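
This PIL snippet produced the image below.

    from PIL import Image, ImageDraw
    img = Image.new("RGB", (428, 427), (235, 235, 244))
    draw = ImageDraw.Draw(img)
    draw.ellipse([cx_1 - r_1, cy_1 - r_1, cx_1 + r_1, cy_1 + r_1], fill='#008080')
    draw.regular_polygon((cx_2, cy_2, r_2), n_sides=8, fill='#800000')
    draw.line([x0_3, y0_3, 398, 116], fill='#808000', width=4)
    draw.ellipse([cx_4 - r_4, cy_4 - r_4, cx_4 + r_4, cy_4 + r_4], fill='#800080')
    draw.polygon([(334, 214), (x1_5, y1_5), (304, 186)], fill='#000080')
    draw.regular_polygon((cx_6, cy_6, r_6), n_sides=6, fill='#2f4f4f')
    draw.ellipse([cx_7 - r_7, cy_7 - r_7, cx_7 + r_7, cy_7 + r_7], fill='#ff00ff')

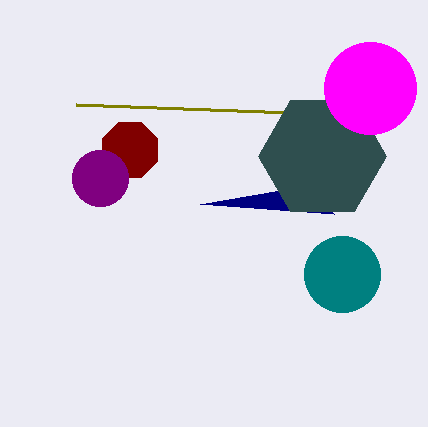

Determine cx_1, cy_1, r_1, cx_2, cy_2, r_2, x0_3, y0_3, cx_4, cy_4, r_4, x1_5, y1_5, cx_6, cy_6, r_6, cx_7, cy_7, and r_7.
cx_1 = 342, cy_1 = 274, r_1 = 38, cx_2 = 130, cy_2 = 150, r_2 = 30, x0_3 = 76, y0_3 = 104, cx_4 = 100, cy_4 = 178, r_4 = 28, x1_5 = 200, y1_5 = 204, cx_6 = 322, cy_6 = 156, r_6 = 64, cx_7 = 370, cy_7 = 88, r_7 = 46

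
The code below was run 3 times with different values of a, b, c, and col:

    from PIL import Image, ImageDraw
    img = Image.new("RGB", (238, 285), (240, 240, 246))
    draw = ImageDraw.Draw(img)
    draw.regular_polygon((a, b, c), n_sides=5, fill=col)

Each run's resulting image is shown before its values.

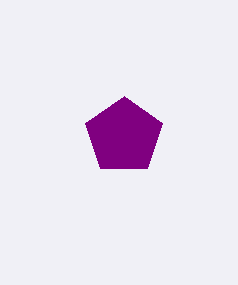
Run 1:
a = 124, b = 136, c = 40, col = 'purple'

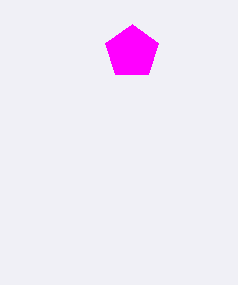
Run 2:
a = 132
b = 52
c = 28
col = 'magenta'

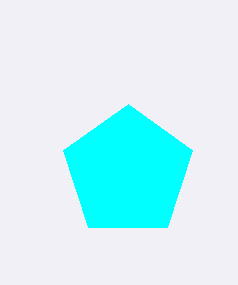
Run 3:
a = 128, b = 172, c = 68, col = 'cyan'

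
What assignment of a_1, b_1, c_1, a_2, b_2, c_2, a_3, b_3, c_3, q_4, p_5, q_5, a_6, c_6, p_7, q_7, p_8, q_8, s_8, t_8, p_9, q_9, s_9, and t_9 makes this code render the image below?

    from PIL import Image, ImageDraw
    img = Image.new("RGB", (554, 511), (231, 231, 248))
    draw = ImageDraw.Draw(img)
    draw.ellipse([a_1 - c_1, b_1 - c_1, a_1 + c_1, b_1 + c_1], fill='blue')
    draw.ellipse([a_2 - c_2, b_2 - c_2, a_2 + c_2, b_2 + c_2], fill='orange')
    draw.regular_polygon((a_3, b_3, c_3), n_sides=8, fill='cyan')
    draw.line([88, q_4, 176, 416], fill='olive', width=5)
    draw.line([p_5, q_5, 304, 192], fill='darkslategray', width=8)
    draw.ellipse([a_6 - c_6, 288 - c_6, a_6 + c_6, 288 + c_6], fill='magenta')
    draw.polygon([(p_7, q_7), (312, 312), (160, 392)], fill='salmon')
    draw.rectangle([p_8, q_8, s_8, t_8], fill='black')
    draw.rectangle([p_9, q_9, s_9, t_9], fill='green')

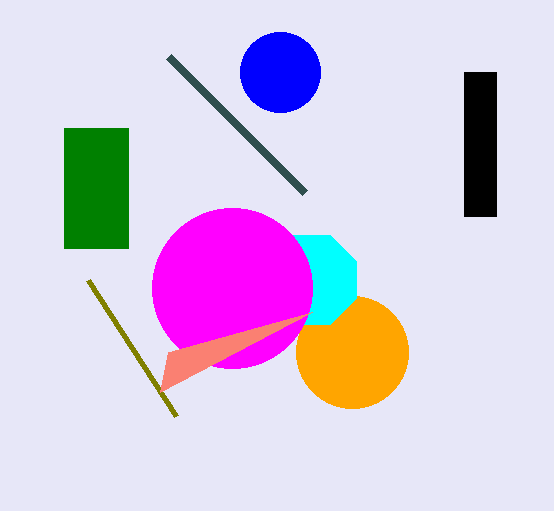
a_1 = 280
b_1 = 72
c_1 = 40
a_2 = 352
b_2 = 352
c_2 = 56
a_3 = 312
b_3 = 280
c_3 = 48
q_4 = 280
p_5 = 168
q_5 = 56
a_6 = 232
c_6 = 80
p_7 = 168
q_7 = 352
p_8 = 464
q_8 = 72
s_8 = 496
t_8 = 216
p_9 = 64
q_9 = 128
s_9 = 128
t_9 = 248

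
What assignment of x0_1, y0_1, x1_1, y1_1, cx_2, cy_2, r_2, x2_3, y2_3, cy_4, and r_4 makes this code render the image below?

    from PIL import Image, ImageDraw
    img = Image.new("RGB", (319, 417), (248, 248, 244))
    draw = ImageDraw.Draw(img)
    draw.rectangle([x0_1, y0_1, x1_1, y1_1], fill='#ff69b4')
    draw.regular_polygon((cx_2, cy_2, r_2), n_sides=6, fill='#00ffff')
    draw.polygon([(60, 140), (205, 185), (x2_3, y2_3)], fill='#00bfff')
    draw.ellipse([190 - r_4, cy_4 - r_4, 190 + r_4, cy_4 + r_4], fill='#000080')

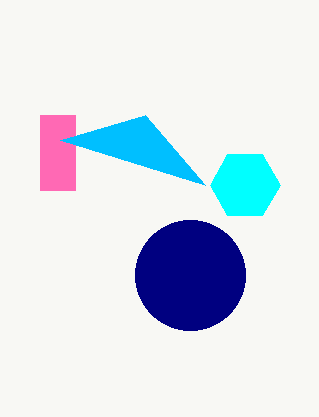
x0_1 = 40
y0_1 = 115
x1_1 = 75
y1_1 = 190
cx_2 = 245
cy_2 = 185
r_2 = 35
x2_3 = 145
y2_3 = 115
cy_4 = 275
r_4 = 55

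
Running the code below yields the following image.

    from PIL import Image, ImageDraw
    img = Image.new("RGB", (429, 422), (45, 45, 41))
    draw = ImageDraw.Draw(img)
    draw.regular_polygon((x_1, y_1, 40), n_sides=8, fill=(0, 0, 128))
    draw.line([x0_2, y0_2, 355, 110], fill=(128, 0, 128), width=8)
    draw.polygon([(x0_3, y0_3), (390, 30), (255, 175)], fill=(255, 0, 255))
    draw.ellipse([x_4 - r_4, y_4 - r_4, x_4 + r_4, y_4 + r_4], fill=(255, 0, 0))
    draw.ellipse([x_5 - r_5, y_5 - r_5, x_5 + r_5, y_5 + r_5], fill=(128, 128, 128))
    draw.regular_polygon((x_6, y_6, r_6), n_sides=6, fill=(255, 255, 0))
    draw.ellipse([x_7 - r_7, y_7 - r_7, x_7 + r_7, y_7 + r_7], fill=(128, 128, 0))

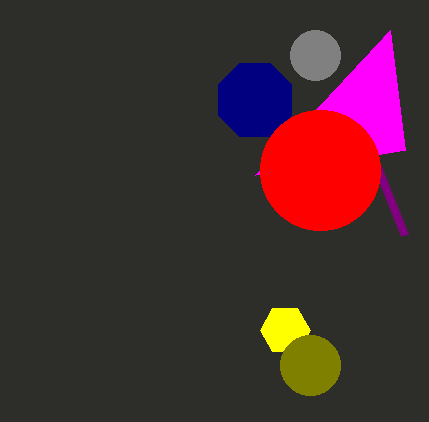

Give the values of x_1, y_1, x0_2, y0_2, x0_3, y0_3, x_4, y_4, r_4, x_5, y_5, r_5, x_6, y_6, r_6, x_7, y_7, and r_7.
x_1 = 255, y_1 = 100, x0_2 = 405, y0_2 = 235, x0_3 = 405, y0_3 = 150, x_4 = 320, y_4 = 170, r_4 = 60, x_5 = 315, y_5 = 55, r_5 = 25, x_6 = 285, y_6 = 330, r_6 = 25, x_7 = 310, y_7 = 365, r_7 = 30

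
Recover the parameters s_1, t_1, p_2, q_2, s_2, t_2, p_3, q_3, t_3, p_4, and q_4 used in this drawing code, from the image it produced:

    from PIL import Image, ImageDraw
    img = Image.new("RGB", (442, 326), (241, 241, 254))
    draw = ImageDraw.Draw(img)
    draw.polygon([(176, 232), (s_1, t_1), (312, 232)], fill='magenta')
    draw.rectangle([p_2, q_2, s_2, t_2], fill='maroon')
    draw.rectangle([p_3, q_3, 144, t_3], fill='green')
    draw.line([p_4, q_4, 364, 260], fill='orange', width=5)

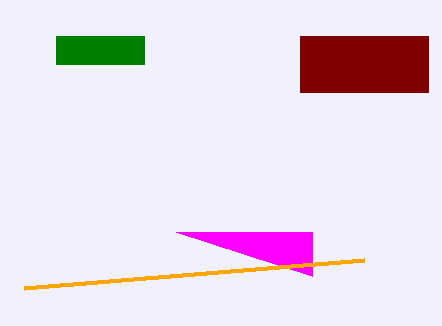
s_1 = 312, t_1 = 276, p_2 = 300, q_2 = 36, s_2 = 428, t_2 = 92, p_3 = 56, q_3 = 36, t_3 = 64, p_4 = 24, q_4 = 288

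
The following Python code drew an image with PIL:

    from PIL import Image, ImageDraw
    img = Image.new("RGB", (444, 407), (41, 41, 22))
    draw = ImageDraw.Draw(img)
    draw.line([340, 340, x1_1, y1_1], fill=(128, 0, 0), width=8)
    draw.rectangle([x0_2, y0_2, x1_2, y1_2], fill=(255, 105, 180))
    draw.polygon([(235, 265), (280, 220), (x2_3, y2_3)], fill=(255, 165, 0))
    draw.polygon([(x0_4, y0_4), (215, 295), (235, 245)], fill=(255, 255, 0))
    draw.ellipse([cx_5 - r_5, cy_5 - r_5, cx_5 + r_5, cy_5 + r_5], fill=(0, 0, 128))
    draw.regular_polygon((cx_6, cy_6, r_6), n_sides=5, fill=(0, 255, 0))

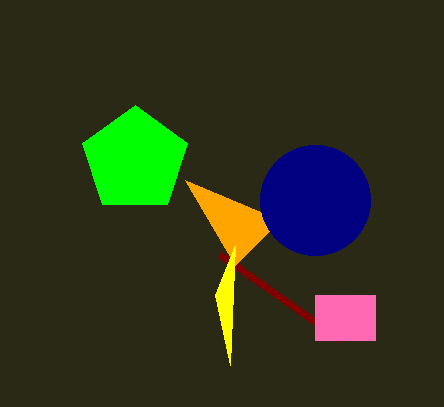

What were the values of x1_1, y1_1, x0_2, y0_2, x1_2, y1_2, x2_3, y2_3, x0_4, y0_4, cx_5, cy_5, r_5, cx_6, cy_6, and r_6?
x1_1 = 220; y1_1 = 255; x0_2 = 315; y0_2 = 295; x1_2 = 375; y1_2 = 340; x2_3 = 185; y2_3 = 180; x0_4 = 230; y0_4 = 365; cx_5 = 315; cy_5 = 200; r_5 = 55; cx_6 = 135; cy_6 = 160; r_6 = 55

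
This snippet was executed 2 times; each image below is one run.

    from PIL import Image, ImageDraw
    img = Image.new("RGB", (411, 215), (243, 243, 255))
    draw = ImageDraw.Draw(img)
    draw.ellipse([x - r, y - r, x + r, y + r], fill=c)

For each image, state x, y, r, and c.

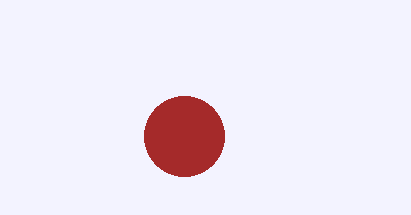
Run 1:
x = 184
y = 136
r = 40
c = 'brown'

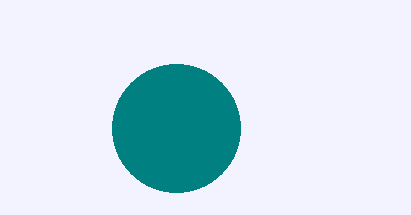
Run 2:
x = 176; y = 128; r = 64; c = 'teal'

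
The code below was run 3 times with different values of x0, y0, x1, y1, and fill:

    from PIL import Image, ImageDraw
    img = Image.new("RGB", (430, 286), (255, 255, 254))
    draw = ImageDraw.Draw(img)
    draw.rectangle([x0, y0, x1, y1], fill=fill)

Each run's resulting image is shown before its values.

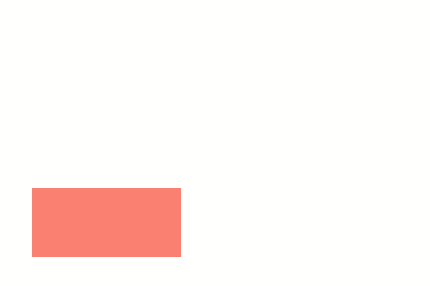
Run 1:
x0 = 32
y0 = 188
x1 = 180
y1 = 256
fill = 'salmon'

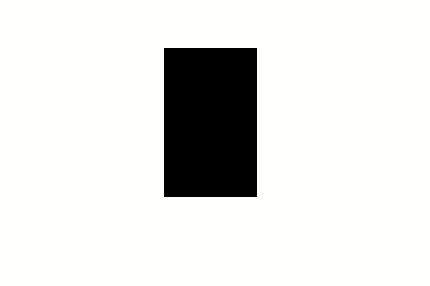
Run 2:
x0 = 164, y0 = 48, x1 = 256, y1 = 196, fill = 'black'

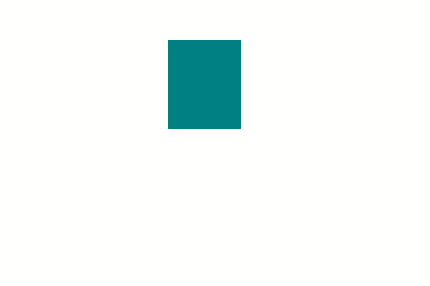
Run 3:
x0 = 168
y0 = 40
x1 = 240
y1 = 128
fill = 'teal'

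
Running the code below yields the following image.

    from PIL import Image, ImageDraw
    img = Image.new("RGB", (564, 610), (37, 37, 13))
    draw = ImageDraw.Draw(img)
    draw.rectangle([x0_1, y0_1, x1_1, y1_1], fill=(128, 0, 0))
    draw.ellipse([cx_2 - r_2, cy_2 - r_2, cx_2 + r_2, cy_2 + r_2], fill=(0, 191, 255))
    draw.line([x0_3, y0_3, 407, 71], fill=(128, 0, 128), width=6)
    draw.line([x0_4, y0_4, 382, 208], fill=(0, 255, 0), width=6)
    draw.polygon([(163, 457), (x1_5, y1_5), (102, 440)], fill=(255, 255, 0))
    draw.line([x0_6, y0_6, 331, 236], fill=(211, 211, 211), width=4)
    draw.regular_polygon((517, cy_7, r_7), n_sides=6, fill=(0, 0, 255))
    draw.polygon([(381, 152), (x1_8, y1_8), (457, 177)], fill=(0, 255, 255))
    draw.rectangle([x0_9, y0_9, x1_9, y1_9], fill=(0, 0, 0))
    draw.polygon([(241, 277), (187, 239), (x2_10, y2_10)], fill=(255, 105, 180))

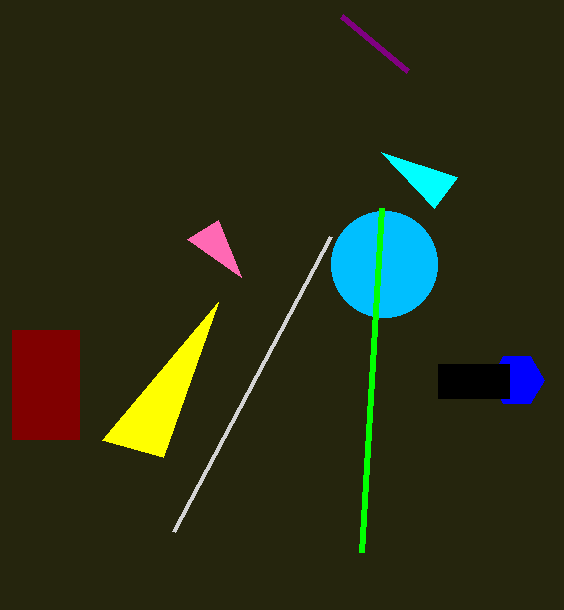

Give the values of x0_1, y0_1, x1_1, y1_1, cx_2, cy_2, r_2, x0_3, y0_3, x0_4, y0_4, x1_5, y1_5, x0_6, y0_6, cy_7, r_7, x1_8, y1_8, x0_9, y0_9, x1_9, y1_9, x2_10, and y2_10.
x0_1 = 12
y0_1 = 330
x1_1 = 79
y1_1 = 439
cx_2 = 384
cy_2 = 264
r_2 = 53
x0_3 = 341
y0_3 = 16
x0_4 = 362
y0_4 = 552
x1_5 = 218
y1_5 = 302
x0_6 = 174
y0_6 = 531
cy_7 = 380
r_7 = 27
x1_8 = 434
y1_8 = 208
x0_9 = 438
y0_9 = 364
x1_9 = 509
y1_9 = 398
x2_10 = 218
y2_10 = 220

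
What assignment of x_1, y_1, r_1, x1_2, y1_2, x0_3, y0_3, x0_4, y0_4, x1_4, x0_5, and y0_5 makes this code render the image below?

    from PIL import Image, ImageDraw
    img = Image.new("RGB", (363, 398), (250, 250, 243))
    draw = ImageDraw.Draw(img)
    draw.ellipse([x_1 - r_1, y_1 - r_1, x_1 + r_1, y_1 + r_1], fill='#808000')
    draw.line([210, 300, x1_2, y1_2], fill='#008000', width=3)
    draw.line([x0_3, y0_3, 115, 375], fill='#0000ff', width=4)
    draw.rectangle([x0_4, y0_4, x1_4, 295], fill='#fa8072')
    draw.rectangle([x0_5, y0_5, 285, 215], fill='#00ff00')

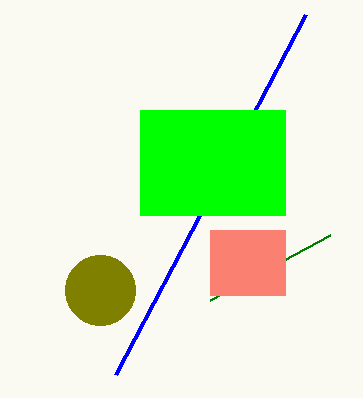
x_1 = 100
y_1 = 290
r_1 = 35
x1_2 = 330
y1_2 = 235
x0_3 = 305
y0_3 = 15
x0_4 = 210
y0_4 = 230
x1_4 = 285
x0_5 = 140
y0_5 = 110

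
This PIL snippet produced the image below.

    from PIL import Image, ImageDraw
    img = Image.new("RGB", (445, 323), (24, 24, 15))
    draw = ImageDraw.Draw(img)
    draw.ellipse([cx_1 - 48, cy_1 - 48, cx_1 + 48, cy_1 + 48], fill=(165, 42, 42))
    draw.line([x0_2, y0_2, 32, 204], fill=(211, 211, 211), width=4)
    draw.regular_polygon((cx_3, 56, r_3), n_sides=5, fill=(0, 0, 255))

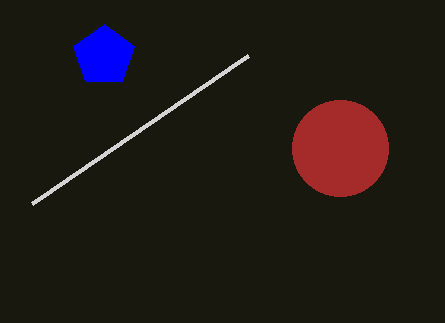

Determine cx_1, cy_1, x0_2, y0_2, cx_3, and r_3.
cx_1 = 340, cy_1 = 148, x0_2 = 248, y0_2 = 56, cx_3 = 104, r_3 = 32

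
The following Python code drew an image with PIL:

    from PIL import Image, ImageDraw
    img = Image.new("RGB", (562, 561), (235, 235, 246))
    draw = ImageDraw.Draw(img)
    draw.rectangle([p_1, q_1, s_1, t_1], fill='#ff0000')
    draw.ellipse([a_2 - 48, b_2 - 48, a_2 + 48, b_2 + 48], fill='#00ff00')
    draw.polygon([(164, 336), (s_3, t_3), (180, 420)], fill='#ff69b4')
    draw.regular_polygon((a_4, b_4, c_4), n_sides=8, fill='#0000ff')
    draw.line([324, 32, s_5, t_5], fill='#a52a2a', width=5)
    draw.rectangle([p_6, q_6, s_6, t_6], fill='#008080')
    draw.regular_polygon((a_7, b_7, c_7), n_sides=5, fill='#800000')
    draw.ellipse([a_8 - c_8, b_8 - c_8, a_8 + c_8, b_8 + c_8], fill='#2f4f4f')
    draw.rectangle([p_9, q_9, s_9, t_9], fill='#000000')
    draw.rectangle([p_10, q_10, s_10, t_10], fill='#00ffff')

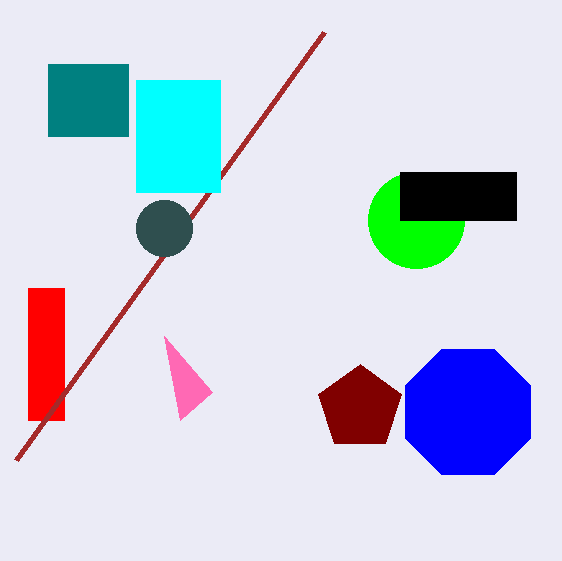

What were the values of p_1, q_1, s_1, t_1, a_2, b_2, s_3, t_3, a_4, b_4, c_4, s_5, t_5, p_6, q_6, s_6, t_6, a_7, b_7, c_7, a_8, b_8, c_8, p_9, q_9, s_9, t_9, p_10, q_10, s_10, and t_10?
p_1 = 28, q_1 = 288, s_1 = 64, t_1 = 420, a_2 = 416, b_2 = 220, s_3 = 212, t_3 = 392, a_4 = 468, b_4 = 412, c_4 = 68, s_5 = 16, t_5 = 460, p_6 = 48, q_6 = 64, s_6 = 128, t_6 = 136, a_7 = 360, b_7 = 408, c_7 = 44, a_8 = 164, b_8 = 228, c_8 = 28, p_9 = 400, q_9 = 172, s_9 = 516, t_9 = 220, p_10 = 136, q_10 = 80, s_10 = 220, t_10 = 192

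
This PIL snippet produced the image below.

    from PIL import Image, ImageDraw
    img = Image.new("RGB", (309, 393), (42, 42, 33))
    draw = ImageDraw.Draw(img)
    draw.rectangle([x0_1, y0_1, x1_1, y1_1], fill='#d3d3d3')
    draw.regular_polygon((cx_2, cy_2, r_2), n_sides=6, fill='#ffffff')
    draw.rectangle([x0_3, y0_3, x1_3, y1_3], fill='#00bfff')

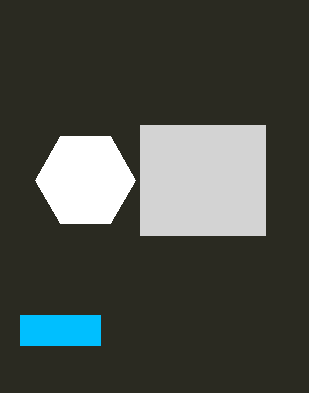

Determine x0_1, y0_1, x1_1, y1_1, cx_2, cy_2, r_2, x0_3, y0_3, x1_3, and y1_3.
x0_1 = 140; y0_1 = 125; x1_1 = 265; y1_1 = 235; cx_2 = 85; cy_2 = 180; r_2 = 50; x0_3 = 20; y0_3 = 315; x1_3 = 100; y1_3 = 345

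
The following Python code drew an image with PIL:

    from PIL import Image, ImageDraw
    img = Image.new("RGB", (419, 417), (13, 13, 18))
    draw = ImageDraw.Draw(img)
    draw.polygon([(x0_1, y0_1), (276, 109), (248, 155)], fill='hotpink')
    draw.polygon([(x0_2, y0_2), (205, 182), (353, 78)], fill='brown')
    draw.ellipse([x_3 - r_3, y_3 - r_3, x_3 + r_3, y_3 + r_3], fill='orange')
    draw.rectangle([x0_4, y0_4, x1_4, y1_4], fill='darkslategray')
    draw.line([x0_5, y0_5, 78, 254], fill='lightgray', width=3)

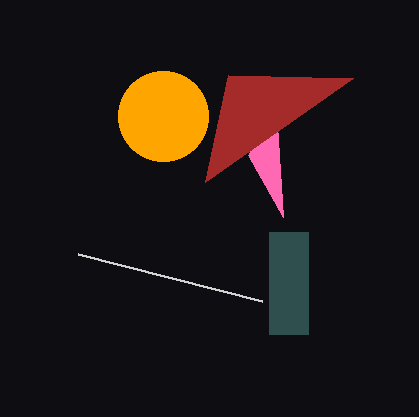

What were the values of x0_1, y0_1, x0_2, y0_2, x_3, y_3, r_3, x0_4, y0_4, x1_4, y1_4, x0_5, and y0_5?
x0_1 = 283
y0_1 = 217
x0_2 = 228
y0_2 = 75
x_3 = 163
y_3 = 116
r_3 = 45
x0_4 = 269
y0_4 = 232
x1_4 = 308
y1_4 = 334
x0_5 = 262
y0_5 = 301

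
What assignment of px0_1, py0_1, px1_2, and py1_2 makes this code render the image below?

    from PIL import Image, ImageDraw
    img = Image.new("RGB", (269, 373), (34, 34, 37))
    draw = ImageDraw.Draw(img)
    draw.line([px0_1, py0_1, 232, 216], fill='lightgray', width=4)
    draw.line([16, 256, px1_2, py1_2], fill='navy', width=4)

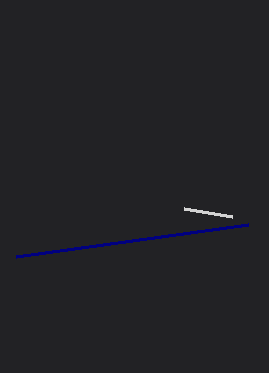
px0_1 = 184; py0_1 = 208; px1_2 = 248; py1_2 = 224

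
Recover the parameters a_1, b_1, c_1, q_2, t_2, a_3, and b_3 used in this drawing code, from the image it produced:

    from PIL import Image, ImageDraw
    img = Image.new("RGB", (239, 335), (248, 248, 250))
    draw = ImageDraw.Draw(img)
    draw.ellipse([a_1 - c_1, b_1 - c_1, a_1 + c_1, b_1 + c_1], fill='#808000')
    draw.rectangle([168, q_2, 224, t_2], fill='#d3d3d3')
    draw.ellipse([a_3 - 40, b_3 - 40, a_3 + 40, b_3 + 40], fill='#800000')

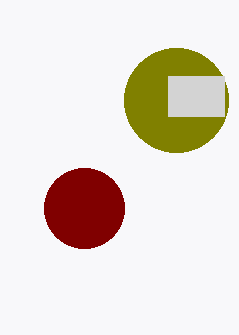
a_1 = 176; b_1 = 100; c_1 = 52; q_2 = 76; t_2 = 116; a_3 = 84; b_3 = 208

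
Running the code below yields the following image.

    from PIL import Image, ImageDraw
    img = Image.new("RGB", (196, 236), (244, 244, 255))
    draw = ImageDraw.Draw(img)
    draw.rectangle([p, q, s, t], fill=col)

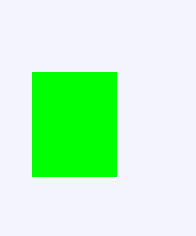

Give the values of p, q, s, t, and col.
p = 32, q = 72, s = 116, t = 176, col = 'lime'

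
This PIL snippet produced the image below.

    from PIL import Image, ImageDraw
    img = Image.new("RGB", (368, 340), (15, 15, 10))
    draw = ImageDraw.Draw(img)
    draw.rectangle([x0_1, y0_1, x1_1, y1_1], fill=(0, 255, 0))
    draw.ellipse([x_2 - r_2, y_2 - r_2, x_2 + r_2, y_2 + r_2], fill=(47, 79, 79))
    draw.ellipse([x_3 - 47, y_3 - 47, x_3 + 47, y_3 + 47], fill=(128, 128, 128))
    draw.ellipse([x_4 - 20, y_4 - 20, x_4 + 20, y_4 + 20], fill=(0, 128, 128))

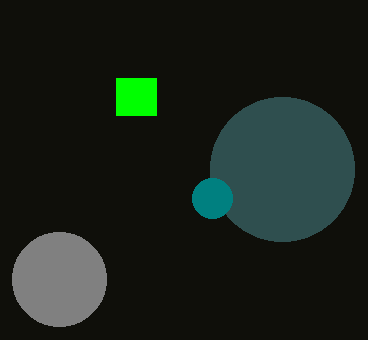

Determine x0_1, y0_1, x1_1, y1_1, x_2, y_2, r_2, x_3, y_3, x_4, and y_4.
x0_1 = 116, y0_1 = 78, x1_1 = 156, y1_1 = 115, x_2 = 282, y_2 = 169, r_2 = 72, x_3 = 59, y_3 = 279, x_4 = 212, y_4 = 198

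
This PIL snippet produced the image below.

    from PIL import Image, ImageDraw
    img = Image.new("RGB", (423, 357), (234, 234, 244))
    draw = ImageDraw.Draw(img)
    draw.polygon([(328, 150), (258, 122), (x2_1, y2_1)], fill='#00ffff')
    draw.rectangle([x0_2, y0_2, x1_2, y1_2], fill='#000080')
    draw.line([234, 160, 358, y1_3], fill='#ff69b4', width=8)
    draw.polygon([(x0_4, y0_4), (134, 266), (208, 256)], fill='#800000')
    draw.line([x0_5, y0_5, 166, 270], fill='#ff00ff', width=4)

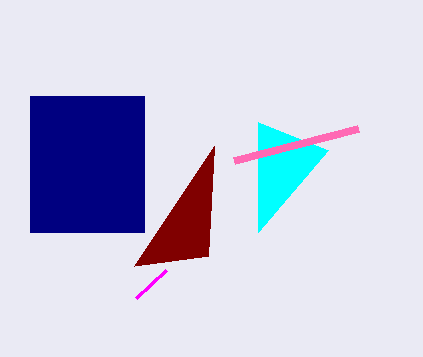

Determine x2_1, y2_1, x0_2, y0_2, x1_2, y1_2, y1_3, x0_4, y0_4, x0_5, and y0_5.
x2_1 = 258
y2_1 = 232
x0_2 = 30
y0_2 = 96
x1_2 = 144
y1_2 = 232
y1_3 = 128
x0_4 = 214
y0_4 = 146
x0_5 = 136
y0_5 = 298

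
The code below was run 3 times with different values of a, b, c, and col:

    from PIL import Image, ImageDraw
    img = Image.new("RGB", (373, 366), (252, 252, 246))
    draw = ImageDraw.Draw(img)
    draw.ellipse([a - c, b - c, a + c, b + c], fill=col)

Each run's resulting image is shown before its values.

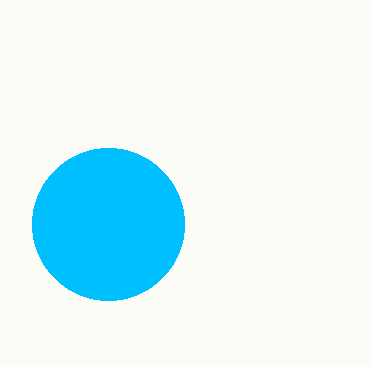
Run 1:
a = 108; b = 224; c = 76; col = 'deepskyblue'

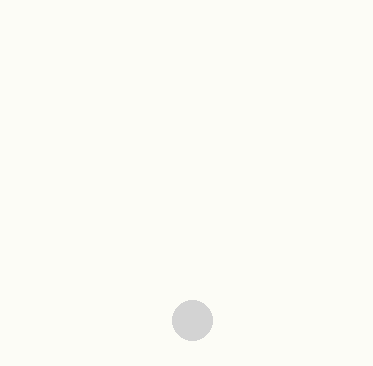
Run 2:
a = 192; b = 320; c = 20; col = 'lightgray'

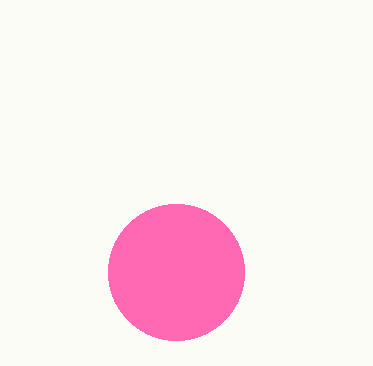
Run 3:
a = 176, b = 272, c = 68, col = 'hotpink'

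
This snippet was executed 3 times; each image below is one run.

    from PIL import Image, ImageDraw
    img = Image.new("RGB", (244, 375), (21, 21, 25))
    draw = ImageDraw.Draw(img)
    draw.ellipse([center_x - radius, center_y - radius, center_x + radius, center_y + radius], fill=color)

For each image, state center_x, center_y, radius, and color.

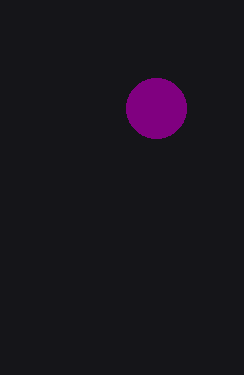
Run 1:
center_x = 156
center_y = 108
radius = 30
color = 'purple'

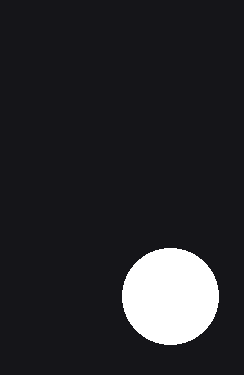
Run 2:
center_x = 170, center_y = 296, radius = 48, color = 'white'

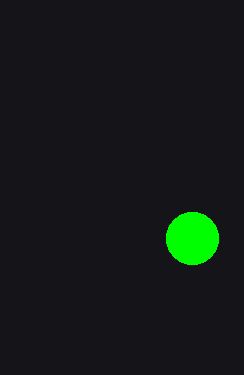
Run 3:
center_x = 192, center_y = 238, radius = 26, color = 'lime'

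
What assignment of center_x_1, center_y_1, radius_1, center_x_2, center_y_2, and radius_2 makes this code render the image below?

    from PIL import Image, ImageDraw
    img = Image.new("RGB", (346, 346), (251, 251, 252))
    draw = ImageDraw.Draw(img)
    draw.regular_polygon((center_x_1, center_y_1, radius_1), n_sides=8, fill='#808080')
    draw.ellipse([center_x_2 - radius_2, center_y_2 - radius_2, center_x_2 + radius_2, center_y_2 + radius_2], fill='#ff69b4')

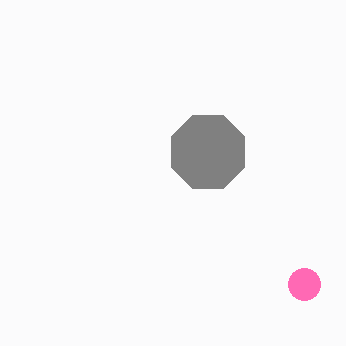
center_x_1 = 208
center_y_1 = 152
radius_1 = 40
center_x_2 = 304
center_y_2 = 284
radius_2 = 16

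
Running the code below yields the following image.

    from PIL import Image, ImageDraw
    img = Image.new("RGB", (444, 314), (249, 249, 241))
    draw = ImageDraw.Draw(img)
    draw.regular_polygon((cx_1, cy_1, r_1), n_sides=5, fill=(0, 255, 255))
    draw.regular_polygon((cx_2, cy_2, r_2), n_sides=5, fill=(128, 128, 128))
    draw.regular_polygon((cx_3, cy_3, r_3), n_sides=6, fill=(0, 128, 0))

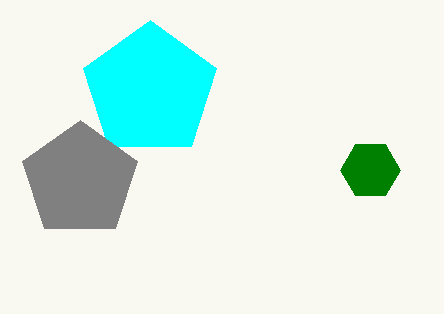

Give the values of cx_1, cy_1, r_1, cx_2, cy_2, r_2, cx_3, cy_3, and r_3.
cx_1 = 150
cy_1 = 90
r_1 = 70
cx_2 = 80
cy_2 = 180
r_2 = 60
cx_3 = 370
cy_3 = 170
r_3 = 30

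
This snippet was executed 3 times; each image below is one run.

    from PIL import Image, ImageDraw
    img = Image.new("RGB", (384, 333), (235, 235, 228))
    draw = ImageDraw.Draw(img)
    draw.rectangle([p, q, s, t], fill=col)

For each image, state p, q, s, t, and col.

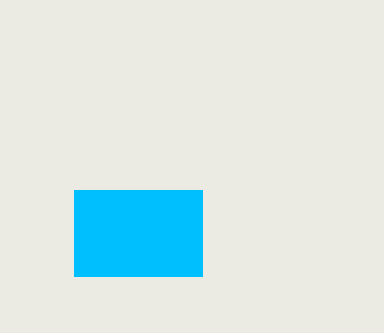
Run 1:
p = 74; q = 190; s = 202; t = 276; col = 'deepskyblue'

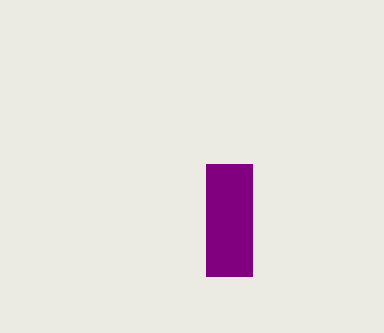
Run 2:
p = 206; q = 164; s = 252; t = 276; col = 'purple'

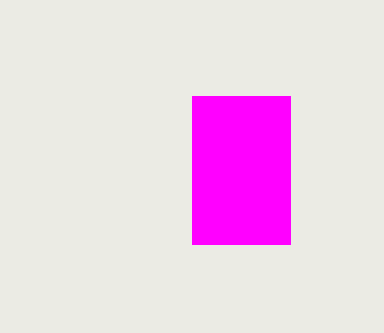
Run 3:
p = 192, q = 96, s = 290, t = 244, col = 'magenta'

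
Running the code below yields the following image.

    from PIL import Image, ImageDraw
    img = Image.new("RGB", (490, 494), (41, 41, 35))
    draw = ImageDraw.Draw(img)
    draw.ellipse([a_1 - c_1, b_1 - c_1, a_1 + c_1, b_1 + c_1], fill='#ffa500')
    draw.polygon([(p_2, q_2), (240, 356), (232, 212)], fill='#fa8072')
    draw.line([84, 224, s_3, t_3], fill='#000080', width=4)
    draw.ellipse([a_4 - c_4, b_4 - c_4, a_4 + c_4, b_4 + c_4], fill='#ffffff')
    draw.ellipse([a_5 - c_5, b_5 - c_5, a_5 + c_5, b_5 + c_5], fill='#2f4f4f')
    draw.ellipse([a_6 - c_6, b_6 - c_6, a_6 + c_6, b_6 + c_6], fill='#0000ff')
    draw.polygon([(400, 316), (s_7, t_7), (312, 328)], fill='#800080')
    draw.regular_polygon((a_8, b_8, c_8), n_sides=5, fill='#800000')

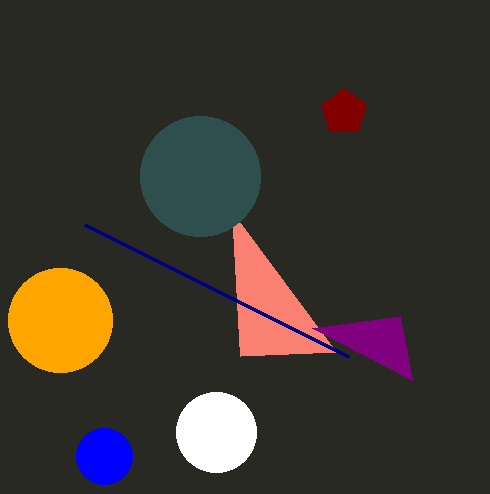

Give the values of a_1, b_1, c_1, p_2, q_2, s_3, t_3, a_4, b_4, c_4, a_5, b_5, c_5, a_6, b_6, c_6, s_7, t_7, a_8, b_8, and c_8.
a_1 = 60, b_1 = 320, c_1 = 52, p_2 = 336, q_2 = 352, s_3 = 348, t_3 = 356, a_4 = 216, b_4 = 432, c_4 = 40, a_5 = 200, b_5 = 176, c_5 = 60, a_6 = 104, b_6 = 456, c_6 = 28, s_7 = 412, t_7 = 380, a_8 = 344, b_8 = 112, c_8 = 24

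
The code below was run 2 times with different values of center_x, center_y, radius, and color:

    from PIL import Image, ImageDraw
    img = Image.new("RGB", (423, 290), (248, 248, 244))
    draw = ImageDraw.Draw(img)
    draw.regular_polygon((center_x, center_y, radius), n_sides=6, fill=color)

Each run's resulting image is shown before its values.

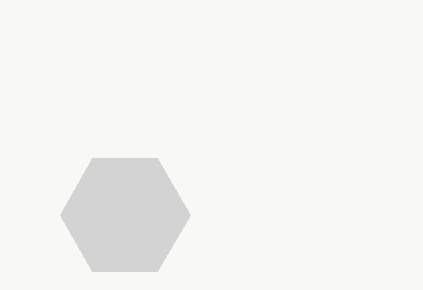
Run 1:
center_x = 125, center_y = 215, radius = 65, color = 'lightgray'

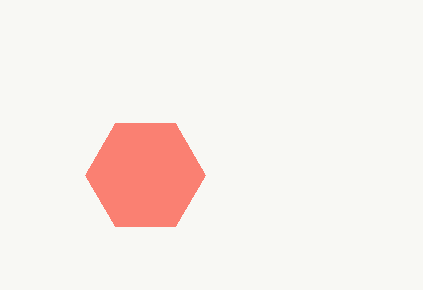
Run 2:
center_x = 145
center_y = 175
radius = 60
color = 'salmon'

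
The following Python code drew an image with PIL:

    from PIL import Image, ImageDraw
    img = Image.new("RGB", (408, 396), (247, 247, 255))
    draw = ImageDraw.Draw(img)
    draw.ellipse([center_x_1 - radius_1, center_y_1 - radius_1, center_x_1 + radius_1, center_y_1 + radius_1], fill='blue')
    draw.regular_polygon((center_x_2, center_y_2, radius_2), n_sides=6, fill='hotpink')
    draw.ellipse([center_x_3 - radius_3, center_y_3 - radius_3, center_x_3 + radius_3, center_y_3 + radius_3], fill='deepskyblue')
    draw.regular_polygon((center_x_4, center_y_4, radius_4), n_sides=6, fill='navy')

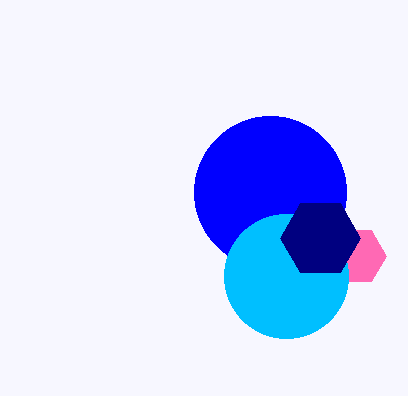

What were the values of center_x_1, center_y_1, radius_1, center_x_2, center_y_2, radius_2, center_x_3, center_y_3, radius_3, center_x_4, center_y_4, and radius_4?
center_x_1 = 270
center_y_1 = 192
radius_1 = 76
center_x_2 = 356
center_y_2 = 256
radius_2 = 30
center_x_3 = 286
center_y_3 = 276
radius_3 = 62
center_x_4 = 320
center_y_4 = 238
radius_4 = 40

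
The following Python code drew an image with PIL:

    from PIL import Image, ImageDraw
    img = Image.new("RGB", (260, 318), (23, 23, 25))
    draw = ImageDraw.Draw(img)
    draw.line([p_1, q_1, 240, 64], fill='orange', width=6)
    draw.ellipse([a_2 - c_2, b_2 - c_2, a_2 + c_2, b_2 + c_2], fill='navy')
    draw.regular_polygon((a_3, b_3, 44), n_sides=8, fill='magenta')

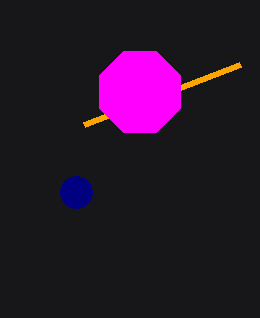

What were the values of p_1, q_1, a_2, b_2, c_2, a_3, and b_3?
p_1 = 84
q_1 = 124
a_2 = 76
b_2 = 192
c_2 = 16
a_3 = 140
b_3 = 92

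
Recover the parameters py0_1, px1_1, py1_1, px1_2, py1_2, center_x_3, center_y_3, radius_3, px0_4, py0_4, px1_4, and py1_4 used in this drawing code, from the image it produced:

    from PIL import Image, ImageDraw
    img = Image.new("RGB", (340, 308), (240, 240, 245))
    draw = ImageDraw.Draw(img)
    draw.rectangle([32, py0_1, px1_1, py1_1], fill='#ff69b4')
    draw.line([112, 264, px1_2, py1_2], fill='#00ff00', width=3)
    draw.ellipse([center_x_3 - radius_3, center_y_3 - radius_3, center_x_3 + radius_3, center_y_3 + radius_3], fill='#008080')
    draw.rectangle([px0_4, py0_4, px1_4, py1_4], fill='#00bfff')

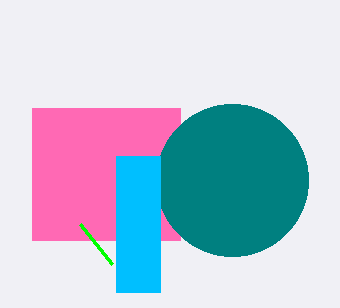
py0_1 = 108, px1_1 = 180, py1_1 = 240, px1_2 = 80, py1_2 = 224, center_x_3 = 232, center_y_3 = 180, radius_3 = 76, px0_4 = 116, py0_4 = 156, px1_4 = 160, py1_4 = 292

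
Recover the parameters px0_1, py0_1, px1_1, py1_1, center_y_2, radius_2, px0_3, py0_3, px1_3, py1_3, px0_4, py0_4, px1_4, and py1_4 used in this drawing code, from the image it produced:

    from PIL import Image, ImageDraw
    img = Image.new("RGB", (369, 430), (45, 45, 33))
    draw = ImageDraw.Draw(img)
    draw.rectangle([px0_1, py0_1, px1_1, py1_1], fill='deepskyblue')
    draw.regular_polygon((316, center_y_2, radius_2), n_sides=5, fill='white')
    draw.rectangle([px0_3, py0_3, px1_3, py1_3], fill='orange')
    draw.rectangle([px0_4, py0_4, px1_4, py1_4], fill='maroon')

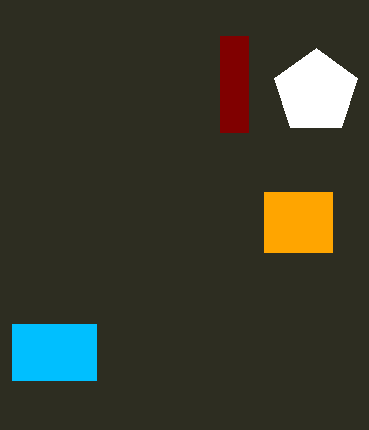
px0_1 = 12; py0_1 = 324; px1_1 = 96; py1_1 = 380; center_y_2 = 92; radius_2 = 44; px0_3 = 264; py0_3 = 192; px1_3 = 332; py1_3 = 252; px0_4 = 220; py0_4 = 36; px1_4 = 248; py1_4 = 132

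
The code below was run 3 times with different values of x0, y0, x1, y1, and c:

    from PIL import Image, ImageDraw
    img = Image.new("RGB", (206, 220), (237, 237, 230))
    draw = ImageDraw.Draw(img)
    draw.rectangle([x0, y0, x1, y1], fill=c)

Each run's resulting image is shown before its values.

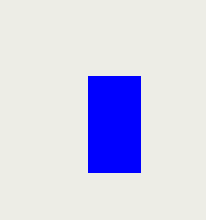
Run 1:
x0 = 88, y0 = 76, x1 = 140, y1 = 172, c = 'blue'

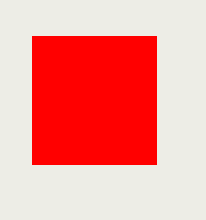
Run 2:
x0 = 32, y0 = 36, x1 = 156, y1 = 164, c = 'red'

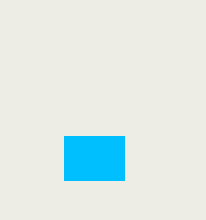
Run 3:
x0 = 64
y0 = 136
x1 = 124
y1 = 180
c = 'deepskyblue'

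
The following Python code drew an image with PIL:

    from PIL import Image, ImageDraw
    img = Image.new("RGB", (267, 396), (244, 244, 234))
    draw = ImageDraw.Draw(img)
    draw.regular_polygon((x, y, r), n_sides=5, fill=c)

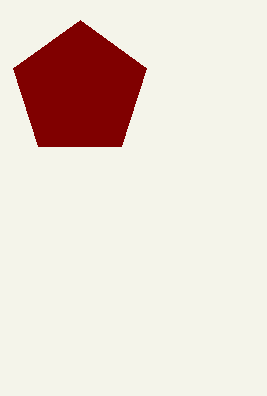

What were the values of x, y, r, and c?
x = 80; y = 90; r = 70; c = 'maroon'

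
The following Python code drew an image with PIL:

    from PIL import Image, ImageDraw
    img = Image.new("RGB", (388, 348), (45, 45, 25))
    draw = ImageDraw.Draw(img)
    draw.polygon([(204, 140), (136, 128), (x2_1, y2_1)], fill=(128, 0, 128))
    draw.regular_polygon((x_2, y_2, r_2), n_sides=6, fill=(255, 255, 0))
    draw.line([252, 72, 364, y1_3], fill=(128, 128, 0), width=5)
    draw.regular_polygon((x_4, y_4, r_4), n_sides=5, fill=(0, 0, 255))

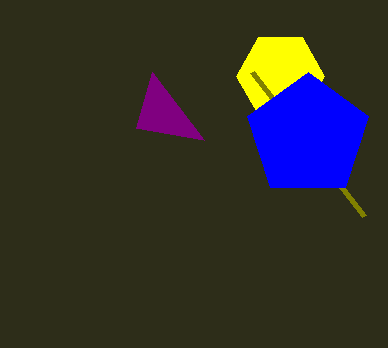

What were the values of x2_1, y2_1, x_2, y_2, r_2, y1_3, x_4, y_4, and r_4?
x2_1 = 152, y2_1 = 72, x_2 = 280, y_2 = 76, r_2 = 44, y1_3 = 216, x_4 = 308, y_4 = 136, r_4 = 64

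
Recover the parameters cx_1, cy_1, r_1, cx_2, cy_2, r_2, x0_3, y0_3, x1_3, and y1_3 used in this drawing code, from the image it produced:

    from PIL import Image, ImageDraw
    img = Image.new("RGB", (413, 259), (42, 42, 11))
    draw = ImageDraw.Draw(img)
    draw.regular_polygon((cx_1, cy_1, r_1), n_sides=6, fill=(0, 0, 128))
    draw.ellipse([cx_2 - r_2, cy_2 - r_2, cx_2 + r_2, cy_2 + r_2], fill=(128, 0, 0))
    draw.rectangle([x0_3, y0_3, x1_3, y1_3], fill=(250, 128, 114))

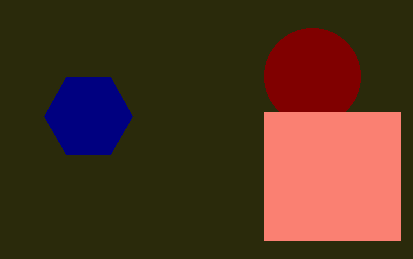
cx_1 = 88, cy_1 = 116, r_1 = 44, cx_2 = 312, cy_2 = 76, r_2 = 48, x0_3 = 264, y0_3 = 112, x1_3 = 400, y1_3 = 240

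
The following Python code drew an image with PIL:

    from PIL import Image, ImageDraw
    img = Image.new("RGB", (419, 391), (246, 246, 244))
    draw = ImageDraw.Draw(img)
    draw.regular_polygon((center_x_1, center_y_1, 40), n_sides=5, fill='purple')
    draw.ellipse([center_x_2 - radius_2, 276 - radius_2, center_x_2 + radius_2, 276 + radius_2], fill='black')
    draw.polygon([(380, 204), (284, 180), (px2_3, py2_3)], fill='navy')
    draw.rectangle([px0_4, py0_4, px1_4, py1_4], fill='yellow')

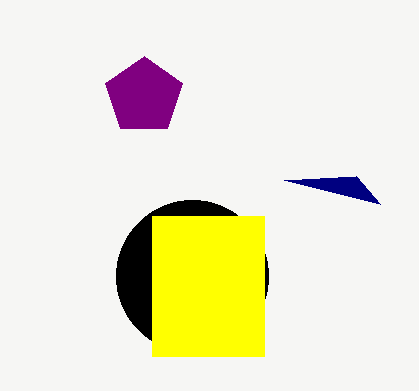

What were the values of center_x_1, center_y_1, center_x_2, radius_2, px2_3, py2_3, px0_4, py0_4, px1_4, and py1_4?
center_x_1 = 144
center_y_1 = 96
center_x_2 = 192
radius_2 = 76
px2_3 = 356
py2_3 = 176
px0_4 = 152
py0_4 = 216
px1_4 = 264
py1_4 = 356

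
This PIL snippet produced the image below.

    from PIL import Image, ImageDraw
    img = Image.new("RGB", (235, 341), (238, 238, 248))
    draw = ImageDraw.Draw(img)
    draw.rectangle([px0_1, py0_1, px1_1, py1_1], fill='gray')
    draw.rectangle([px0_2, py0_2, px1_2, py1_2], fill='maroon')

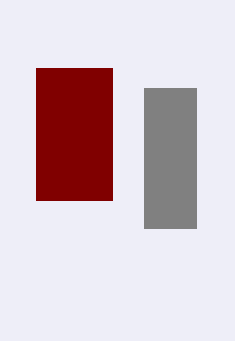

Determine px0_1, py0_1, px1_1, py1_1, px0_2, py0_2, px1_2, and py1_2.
px0_1 = 144; py0_1 = 88; px1_1 = 196; py1_1 = 228; px0_2 = 36; py0_2 = 68; px1_2 = 112; py1_2 = 200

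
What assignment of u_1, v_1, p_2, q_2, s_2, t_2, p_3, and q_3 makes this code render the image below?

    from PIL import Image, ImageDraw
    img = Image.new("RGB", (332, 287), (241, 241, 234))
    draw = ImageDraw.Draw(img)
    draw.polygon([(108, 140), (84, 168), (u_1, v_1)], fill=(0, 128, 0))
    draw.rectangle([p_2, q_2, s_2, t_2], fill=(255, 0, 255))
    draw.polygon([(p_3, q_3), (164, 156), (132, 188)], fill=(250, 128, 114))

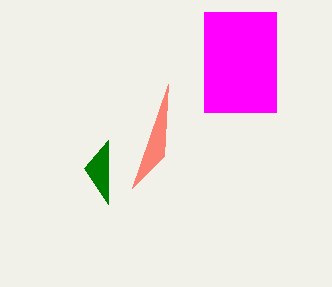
u_1 = 108
v_1 = 204
p_2 = 204
q_2 = 12
s_2 = 276
t_2 = 112
p_3 = 168
q_3 = 84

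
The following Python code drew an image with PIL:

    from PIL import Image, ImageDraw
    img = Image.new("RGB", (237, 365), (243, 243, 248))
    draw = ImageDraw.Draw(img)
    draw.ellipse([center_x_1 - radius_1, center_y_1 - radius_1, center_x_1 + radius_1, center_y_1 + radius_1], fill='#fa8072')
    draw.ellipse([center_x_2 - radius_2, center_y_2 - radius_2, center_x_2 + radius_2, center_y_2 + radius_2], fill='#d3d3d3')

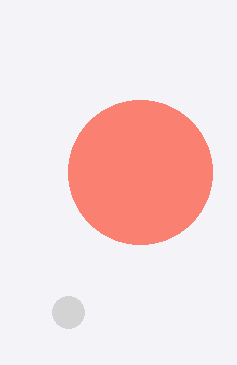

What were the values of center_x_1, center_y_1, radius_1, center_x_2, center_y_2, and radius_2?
center_x_1 = 140, center_y_1 = 172, radius_1 = 72, center_x_2 = 68, center_y_2 = 312, radius_2 = 16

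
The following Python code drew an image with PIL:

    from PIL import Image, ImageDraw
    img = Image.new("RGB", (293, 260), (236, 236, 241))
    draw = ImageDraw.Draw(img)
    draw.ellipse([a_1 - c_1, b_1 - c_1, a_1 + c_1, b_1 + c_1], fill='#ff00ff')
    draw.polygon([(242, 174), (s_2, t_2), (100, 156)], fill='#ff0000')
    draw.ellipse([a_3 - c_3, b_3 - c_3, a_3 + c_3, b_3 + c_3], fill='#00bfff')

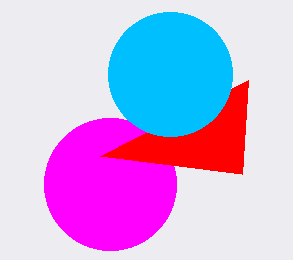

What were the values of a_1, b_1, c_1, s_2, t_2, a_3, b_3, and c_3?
a_1 = 110
b_1 = 184
c_1 = 66
s_2 = 248
t_2 = 80
a_3 = 170
b_3 = 74
c_3 = 62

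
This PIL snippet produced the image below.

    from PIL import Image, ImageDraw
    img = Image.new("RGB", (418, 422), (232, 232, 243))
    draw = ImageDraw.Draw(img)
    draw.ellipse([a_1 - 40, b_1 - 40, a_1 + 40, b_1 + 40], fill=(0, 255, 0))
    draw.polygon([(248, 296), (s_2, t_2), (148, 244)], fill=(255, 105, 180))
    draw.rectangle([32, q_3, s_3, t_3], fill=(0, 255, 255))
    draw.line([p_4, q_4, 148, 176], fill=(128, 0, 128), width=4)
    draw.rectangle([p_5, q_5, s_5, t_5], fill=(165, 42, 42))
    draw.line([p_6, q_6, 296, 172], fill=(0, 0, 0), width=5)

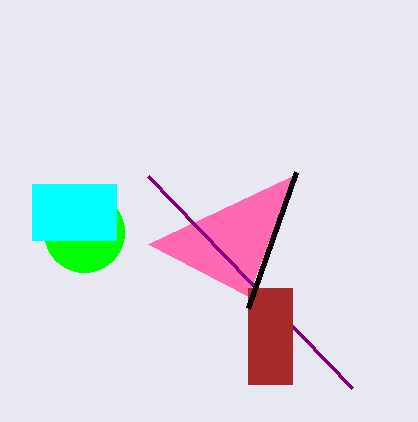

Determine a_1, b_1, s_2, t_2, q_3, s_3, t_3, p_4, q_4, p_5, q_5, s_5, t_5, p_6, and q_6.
a_1 = 84
b_1 = 232
s_2 = 292
t_2 = 176
q_3 = 184
s_3 = 116
t_3 = 240
p_4 = 352
q_4 = 388
p_5 = 248
q_5 = 288
s_5 = 292
t_5 = 384
p_6 = 248
q_6 = 308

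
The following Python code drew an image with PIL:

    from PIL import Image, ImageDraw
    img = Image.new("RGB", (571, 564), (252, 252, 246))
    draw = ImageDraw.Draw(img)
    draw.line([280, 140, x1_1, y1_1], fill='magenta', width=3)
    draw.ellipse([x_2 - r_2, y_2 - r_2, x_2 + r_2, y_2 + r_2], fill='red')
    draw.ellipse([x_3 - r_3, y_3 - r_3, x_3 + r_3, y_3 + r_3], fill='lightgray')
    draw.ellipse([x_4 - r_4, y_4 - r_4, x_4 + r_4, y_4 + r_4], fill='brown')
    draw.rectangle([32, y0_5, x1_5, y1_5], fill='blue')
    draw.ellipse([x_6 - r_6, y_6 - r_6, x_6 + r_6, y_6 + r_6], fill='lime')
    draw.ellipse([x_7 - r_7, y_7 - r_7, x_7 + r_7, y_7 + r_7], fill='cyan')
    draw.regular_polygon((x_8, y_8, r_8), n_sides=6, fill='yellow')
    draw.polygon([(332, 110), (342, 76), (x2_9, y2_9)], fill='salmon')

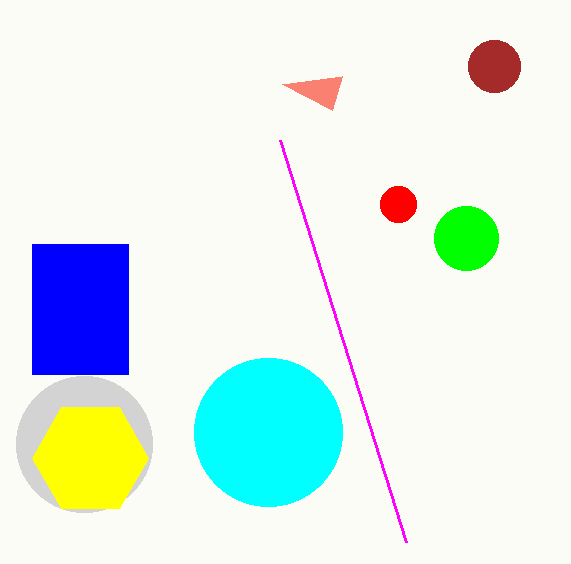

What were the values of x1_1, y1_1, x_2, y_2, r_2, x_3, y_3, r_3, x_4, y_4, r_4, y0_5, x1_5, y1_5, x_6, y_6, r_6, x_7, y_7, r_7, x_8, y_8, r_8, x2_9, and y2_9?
x1_1 = 406
y1_1 = 542
x_2 = 398
y_2 = 204
r_2 = 18
x_3 = 84
y_3 = 444
r_3 = 68
x_4 = 494
y_4 = 66
r_4 = 26
y0_5 = 244
x1_5 = 128
y1_5 = 374
x_6 = 466
y_6 = 238
r_6 = 32
x_7 = 268
y_7 = 432
r_7 = 74
x_8 = 90
y_8 = 458
r_8 = 58
x2_9 = 282
y2_9 = 84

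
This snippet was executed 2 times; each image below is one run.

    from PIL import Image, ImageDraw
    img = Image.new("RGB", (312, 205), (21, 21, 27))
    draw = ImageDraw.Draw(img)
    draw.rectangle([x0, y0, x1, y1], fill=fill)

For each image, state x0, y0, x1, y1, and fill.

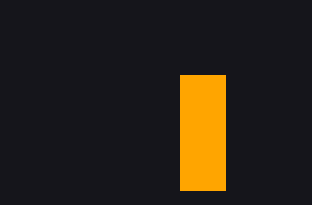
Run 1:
x0 = 180, y0 = 75, x1 = 225, y1 = 190, fill = 'orange'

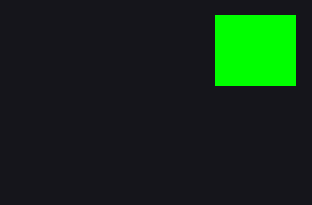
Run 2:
x0 = 215
y0 = 15
x1 = 295
y1 = 85
fill = 'lime'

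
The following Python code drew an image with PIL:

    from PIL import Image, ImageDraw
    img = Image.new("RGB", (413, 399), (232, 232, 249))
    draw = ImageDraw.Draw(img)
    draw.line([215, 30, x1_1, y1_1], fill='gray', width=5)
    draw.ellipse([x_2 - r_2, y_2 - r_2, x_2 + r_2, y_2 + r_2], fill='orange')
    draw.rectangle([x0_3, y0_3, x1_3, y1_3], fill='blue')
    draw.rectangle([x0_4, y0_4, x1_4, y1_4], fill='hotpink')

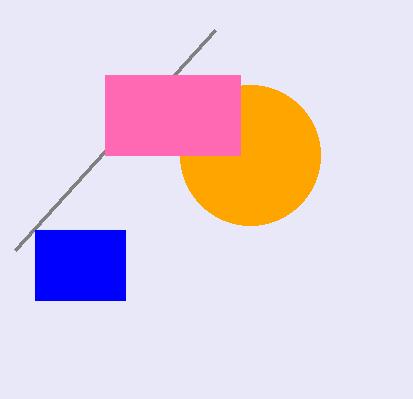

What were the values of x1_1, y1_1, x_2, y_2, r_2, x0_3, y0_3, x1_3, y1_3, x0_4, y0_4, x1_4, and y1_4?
x1_1 = 15; y1_1 = 250; x_2 = 250; y_2 = 155; r_2 = 70; x0_3 = 35; y0_3 = 230; x1_3 = 125; y1_3 = 300; x0_4 = 105; y0_4 = 75; x1_4 = 240; y1_4 = 155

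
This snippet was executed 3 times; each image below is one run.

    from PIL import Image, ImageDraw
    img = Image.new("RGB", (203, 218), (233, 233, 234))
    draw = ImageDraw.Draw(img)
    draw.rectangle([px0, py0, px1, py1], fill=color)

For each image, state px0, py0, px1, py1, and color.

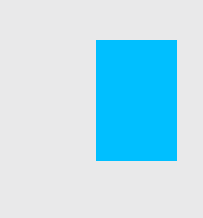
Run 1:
px0 = 96
py0 = 40
px1 = 176
py1 = 160
color = 'deepskyblue'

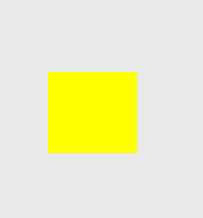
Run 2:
px0 = 48, py0 = 72, px1 = 136, py1 = 152, color = 'yellow'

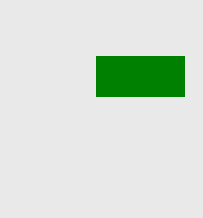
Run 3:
px0 = 96
py0 = 56
px1 = 184
py1 = 96
color = 'green'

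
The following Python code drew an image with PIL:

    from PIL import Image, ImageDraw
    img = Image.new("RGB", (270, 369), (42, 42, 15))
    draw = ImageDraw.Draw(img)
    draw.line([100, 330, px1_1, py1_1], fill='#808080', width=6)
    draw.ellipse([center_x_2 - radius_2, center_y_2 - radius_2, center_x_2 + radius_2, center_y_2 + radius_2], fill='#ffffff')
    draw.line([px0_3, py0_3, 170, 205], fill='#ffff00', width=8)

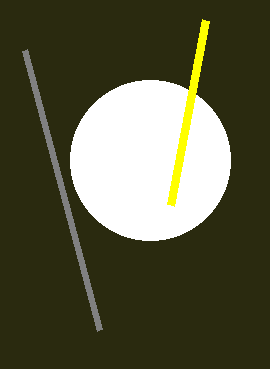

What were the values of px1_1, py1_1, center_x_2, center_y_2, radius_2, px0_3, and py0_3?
px1_1 = 25
py1_1 = 50
center_x_2 = 150
center_y_2 = 160
radius_2 = 80
px0_3 = 205
py0_3 = 20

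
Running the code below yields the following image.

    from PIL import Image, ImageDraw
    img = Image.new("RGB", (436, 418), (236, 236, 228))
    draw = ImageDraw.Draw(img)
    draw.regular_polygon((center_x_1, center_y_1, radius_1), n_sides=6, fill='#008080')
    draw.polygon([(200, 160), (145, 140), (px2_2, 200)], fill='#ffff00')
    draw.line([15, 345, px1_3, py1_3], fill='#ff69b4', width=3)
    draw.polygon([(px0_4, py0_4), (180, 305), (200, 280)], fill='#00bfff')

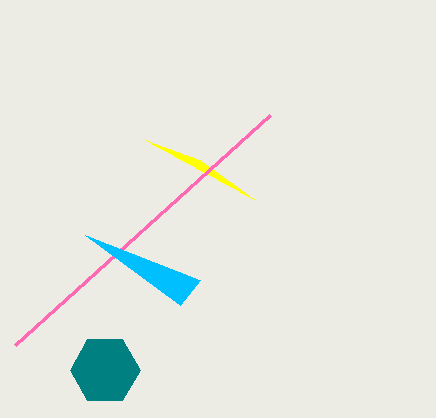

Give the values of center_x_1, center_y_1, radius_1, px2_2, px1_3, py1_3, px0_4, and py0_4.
center_x_1 = 105, center_y_1 = 370, radius_1 = 35, px2_2 = 255, px1_3 = 270, py1_3 = 115, px0_4 = 85, py0_4 = 235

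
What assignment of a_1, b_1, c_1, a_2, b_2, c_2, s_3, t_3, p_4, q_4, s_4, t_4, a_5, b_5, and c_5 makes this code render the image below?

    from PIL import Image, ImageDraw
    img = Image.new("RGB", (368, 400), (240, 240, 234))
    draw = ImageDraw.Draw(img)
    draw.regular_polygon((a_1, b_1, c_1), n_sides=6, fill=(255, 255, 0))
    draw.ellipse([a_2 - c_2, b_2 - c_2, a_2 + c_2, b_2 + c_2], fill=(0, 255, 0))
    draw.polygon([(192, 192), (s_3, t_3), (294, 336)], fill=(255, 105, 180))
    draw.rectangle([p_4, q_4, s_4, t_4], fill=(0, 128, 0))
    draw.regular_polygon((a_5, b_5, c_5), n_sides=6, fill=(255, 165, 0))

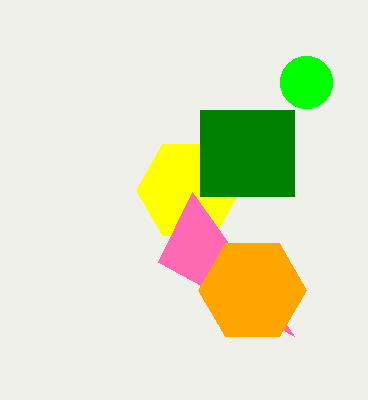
a_1 = 188, b_1 = 190, c_1 = 52, a_2 = 306, b_2 = 82, c_2 = 26, s_3 = 158, t_3 = 262, p_4 = 200, q_4 = 110, s_4 = 294, t_4 = 196, a_5 = 252, b_5 = 290, c_5 = 54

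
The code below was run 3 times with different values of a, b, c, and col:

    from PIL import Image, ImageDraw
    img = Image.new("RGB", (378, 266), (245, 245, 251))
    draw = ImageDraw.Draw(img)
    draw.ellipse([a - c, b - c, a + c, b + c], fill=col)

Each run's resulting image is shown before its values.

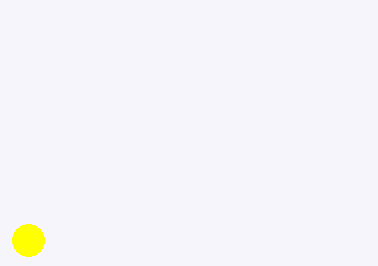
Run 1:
a = 28, b = 240, c = 16, col = 'yellow'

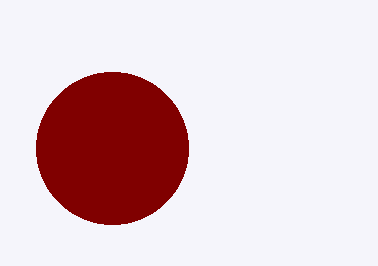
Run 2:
a = 112, b = 148, c = 76, col = 'maroon'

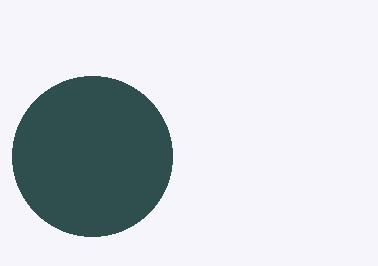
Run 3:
a = 92
b = 156
c = 80
col = 'darkslategray'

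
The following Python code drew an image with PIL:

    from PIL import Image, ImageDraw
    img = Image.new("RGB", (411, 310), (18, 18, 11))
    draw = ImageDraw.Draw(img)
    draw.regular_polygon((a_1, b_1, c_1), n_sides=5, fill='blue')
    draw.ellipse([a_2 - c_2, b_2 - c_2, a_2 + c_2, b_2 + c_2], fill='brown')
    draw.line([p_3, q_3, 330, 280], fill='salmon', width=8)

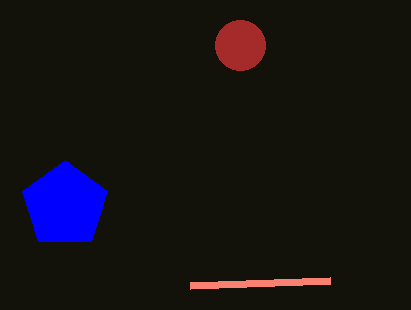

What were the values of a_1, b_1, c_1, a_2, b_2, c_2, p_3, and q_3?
a_1 = 65, b_1 = 205, c_1 = 45, a_2 = 240, b_2 = 45, c_2 = 25, p_3 = 190, q_3 = 285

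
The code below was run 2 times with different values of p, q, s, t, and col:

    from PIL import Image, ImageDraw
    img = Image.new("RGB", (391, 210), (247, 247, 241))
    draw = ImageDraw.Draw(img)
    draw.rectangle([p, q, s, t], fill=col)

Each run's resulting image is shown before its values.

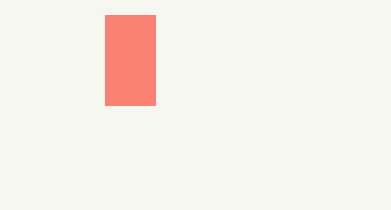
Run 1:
p = 105
q = 15
s = 155
t = 105
col = 'salmon'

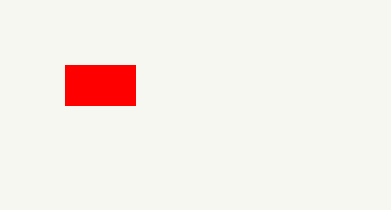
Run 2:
p = 65
q = 65
s = 135
t = 105
col = 'red'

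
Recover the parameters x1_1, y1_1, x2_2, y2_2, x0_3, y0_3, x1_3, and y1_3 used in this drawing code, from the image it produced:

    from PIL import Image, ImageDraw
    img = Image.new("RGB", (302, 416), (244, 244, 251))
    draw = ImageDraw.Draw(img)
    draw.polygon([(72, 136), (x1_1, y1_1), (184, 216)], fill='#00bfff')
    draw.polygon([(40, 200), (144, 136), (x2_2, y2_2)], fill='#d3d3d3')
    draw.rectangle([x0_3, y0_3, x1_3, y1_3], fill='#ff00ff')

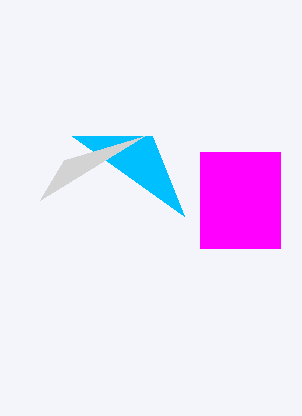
x1_1 = 152; y1_1 = 136; x2_2 = 64; y2_2 = 160; x0_3 = 200; y0_3 = 152; x1_3 = 280; y1_3 = 248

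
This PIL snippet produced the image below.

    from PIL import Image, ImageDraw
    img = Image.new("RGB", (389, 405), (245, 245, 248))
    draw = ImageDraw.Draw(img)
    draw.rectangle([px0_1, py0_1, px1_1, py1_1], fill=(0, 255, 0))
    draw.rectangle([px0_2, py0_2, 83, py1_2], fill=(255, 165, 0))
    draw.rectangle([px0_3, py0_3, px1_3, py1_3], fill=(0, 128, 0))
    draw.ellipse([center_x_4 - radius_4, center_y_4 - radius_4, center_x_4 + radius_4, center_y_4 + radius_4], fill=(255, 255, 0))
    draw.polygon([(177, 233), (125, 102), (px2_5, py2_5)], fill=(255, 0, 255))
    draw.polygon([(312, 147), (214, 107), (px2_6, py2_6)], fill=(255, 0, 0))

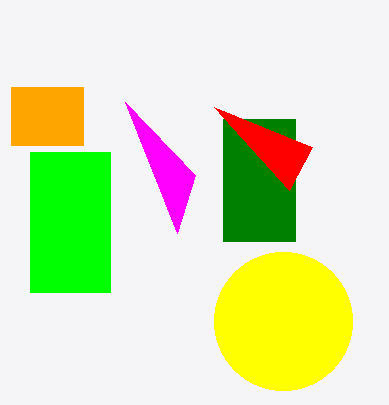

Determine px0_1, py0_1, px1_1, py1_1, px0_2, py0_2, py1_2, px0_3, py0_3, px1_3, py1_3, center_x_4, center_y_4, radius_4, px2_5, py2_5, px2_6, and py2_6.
px0_1 = 30, py0_1 = 152, px1_1 = 110, py1_1 = 292, px0_2 = 11, py0_2 = 87, py1_2 = 145, px0_3 = 223, py0_3 = 119, px1_3 = 295, py1_3 = 241, center_x_4 = 283, center_y_4 = 321, radius_4 = 69, px2_5 = 195, py2_5 = 175, px2_6 = 289, py2_6 = 190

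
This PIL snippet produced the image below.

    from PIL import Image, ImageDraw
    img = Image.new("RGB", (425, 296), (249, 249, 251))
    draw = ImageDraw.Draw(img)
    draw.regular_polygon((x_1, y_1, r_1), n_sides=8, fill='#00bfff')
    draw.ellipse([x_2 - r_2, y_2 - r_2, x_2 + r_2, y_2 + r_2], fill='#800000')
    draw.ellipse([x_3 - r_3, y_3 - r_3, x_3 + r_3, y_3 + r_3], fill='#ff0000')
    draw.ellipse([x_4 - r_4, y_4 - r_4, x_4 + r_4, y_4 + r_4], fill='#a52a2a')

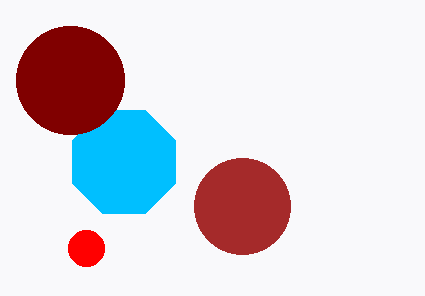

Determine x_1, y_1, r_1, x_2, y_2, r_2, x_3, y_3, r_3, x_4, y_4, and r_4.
x_1 = 124; y_1 = 162; r_1 = 56; x_2 = 70; y_2 = 80; r_2 = 54; x_3 = 86; y_3 = 248; r_3 = 18; x_4 = 242; y_4 = 206; r_4 = 48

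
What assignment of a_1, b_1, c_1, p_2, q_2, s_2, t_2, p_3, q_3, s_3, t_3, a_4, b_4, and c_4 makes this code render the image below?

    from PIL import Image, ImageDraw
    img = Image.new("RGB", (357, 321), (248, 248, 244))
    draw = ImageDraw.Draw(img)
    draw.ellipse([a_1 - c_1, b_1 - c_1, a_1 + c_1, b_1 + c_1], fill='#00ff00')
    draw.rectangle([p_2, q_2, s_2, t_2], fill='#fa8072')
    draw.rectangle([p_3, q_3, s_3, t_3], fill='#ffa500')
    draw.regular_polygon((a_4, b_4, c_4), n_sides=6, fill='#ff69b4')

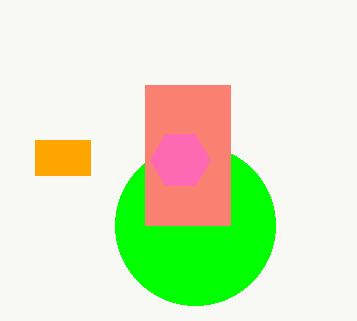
a_1 = 195, b_1 = 225, c_1 = 80, p_2 = 145, q_2 = 85, s_2 = 230, t_2 = 225, p_3 = 35, q_3 = 140, s_3 = 90, t_3 = 175, a_4 = 180, b_4 = 160, c_4 = 30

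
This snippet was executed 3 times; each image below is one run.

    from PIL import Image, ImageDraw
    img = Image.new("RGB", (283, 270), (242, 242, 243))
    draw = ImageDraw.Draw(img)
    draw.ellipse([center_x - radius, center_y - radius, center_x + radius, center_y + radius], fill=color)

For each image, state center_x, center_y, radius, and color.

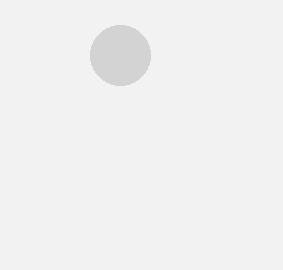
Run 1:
center_x = 120, center_y = 55, radius = 30, color = 'lightgray'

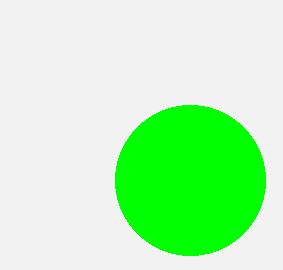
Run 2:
center_x = 190
center_y = 180
radius = 75
color = 'lime'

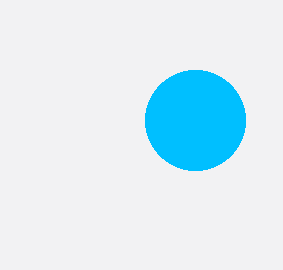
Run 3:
center_x = 195; center_y = 120; radius = 50; color = 'deepskyblue'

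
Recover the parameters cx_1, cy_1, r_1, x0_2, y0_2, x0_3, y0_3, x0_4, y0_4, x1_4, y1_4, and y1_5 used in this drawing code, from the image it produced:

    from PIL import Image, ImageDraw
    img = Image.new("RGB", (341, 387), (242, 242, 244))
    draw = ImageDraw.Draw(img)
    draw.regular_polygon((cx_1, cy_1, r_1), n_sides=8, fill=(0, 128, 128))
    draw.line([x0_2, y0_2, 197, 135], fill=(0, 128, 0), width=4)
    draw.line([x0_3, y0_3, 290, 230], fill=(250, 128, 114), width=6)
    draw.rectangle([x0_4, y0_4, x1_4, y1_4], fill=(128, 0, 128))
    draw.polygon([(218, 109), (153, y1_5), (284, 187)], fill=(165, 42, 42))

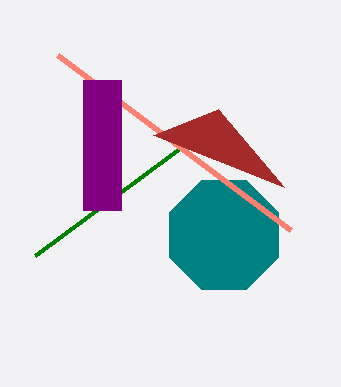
cx_1 = 224; cy_1 = 235; r_1 = 59; x0_2 = 35; y0_2 = 255; x0_3 = 57; y0_3 = 55; x0_4 = 83; y0_4 = 80; x1_4 = 121; y1_4 = 210; y1_5 = 135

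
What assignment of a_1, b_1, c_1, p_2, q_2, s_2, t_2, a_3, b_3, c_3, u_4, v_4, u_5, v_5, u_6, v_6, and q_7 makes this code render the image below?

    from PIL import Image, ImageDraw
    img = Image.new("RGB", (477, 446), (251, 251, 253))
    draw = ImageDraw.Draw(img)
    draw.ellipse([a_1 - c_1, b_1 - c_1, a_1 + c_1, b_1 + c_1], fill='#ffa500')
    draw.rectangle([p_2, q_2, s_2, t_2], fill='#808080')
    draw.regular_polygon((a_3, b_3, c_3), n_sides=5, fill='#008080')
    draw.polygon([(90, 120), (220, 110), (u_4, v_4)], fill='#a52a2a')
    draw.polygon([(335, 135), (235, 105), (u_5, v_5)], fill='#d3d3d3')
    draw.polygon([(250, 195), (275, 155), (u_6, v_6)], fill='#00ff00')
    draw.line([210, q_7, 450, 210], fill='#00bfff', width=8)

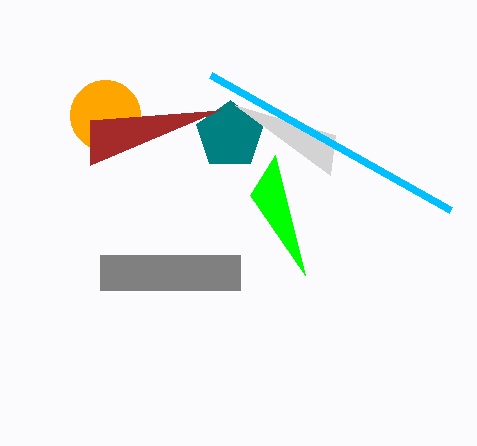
a_1 = 105; b_1 = 115; c_1 = 35; p_2 = 100; q_2 = 255; s_2 = 240; t_2 = 290; a_3 = 230; b_3 = 135; c_3 = 35; u_4 = 90; v_4 = 165; u_5 = 330; v_5 = 175; u_6 = 305; v_6 = 275; q_7 = 75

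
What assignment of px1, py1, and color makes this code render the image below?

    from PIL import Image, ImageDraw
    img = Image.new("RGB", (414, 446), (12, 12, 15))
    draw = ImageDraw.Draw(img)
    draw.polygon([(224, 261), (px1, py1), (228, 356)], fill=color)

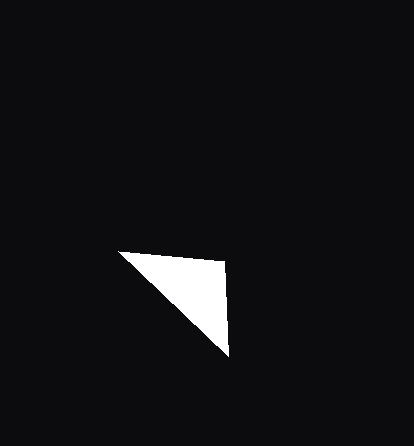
px1 = 118
py1 = 251
color = 'white'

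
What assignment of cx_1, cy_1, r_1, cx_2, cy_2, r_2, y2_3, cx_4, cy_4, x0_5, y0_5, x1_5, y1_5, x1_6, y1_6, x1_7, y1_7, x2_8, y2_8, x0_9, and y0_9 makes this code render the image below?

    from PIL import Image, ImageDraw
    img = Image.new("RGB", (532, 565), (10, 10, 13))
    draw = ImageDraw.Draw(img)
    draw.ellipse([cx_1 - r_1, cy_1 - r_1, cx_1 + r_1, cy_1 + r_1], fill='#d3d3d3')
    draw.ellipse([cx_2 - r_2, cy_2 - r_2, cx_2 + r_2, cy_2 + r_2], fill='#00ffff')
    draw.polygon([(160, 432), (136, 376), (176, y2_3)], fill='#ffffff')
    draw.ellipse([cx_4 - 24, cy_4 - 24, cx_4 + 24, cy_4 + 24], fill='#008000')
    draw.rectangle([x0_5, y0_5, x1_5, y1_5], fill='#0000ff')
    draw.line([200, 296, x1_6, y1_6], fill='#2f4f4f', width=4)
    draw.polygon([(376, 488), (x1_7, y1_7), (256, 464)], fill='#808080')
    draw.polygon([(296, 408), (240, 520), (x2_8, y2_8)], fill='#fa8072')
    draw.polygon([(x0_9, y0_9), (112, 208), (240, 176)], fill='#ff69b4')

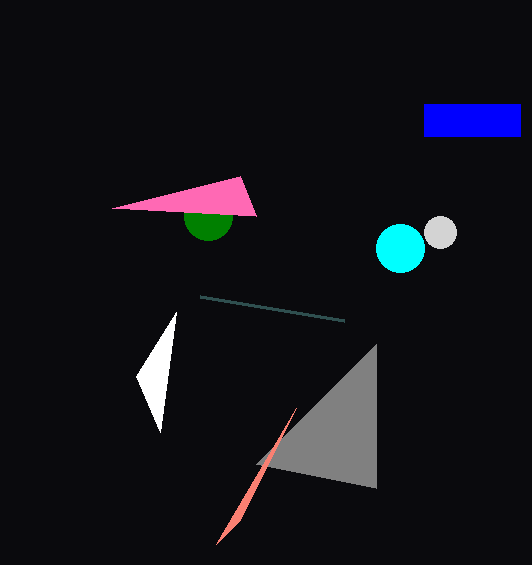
cx_1 = 440
cy_1 = 232
r_1 = 16
cx_2 = 400
cy_2 = 248
r_2 = 24
y2_3 = 312
cx_4 = 208
cy_4 = 216
x0_5 = 424
y0_5 = 104
x1_5 = 520
y1_5 = 136
x1_6 = 344
y1_6 = 320
x1_7 = 376
y1_7 = 344
x2_8 = 216
y2_8 = 544
x0_9 = 256
y0_9 = 216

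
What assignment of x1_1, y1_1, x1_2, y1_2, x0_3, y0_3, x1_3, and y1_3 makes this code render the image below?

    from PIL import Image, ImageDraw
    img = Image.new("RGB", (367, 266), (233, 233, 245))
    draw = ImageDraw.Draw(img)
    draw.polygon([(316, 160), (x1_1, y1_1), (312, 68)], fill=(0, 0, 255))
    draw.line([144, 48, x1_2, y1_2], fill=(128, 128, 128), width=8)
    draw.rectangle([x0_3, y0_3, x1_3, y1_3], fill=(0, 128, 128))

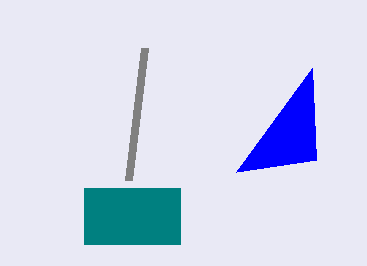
x1_1 = 236
y1_1 = 172
x1_2 = 128
y1_2 = 180
x0_3 = 84
y0_3 = 188
x1_3 = 180
y1_3 = 244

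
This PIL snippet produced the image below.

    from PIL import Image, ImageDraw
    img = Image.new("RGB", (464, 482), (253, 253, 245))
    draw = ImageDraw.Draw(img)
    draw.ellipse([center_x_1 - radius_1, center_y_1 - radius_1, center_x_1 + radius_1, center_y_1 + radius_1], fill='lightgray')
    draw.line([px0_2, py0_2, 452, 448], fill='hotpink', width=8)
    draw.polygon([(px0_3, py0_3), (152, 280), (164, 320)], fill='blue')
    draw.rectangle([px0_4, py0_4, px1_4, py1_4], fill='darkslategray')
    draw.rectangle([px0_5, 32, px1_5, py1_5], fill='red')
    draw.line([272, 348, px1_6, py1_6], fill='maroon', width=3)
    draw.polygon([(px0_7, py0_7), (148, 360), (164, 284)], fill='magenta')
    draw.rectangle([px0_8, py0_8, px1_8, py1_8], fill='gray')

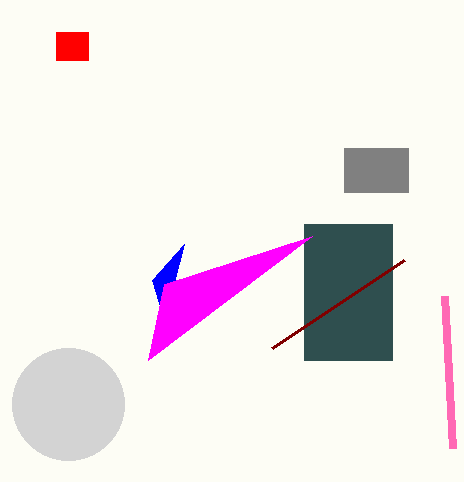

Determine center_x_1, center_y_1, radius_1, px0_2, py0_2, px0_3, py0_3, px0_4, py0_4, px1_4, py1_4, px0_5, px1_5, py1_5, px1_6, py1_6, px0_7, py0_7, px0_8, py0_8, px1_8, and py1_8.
center_x_1 = 68, center_y_1 = 404, radius_1 = 56, px0_2 = 444, py0_2 = 296, px0_3 = 184, py0_3 = 244, px0_4 = 304, py0_4 = 224, px1_4 = 392, py1_4 = 360, px0_5 = 56, px1_5 = 88, py1_5 = 60, px1_6 = 404, py1_6 = 260, px0_7 = 312, py0_7 = 236, px0_8 = 344, py0_8 = 148, px1_8 = 408, py1_8 = 192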